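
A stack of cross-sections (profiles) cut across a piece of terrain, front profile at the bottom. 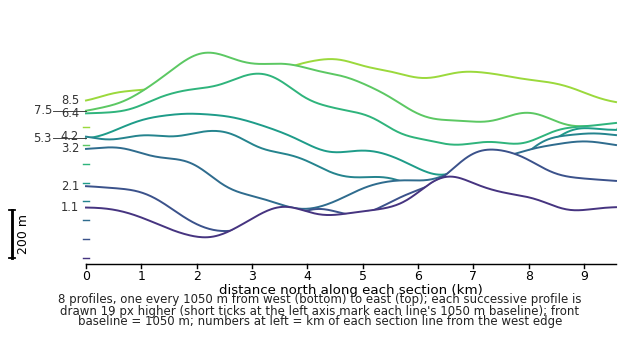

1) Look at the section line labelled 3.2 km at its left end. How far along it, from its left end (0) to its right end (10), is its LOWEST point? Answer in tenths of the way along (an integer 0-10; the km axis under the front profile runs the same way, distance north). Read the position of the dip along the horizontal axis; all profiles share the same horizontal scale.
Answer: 4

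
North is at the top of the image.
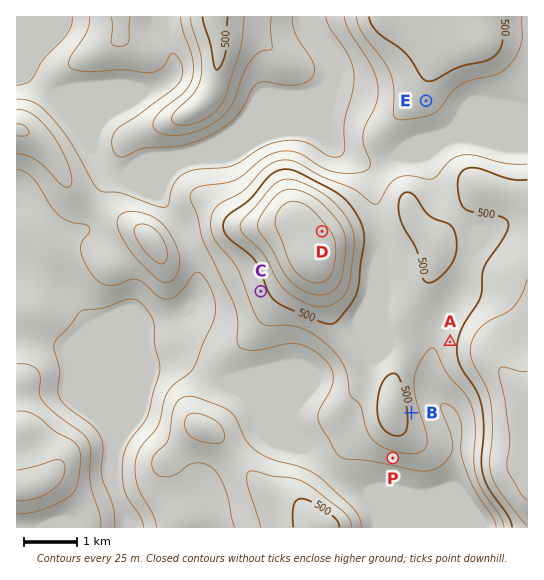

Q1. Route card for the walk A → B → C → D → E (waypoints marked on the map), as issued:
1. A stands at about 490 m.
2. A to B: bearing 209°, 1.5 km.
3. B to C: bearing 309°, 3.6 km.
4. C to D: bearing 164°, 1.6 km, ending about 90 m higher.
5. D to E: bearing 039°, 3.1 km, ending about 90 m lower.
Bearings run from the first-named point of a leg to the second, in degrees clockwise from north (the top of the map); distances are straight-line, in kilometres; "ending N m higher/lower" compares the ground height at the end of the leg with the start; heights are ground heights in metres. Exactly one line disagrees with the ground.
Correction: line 4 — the bearing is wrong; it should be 046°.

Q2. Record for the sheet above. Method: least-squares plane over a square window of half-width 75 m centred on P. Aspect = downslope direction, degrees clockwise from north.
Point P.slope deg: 6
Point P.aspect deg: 194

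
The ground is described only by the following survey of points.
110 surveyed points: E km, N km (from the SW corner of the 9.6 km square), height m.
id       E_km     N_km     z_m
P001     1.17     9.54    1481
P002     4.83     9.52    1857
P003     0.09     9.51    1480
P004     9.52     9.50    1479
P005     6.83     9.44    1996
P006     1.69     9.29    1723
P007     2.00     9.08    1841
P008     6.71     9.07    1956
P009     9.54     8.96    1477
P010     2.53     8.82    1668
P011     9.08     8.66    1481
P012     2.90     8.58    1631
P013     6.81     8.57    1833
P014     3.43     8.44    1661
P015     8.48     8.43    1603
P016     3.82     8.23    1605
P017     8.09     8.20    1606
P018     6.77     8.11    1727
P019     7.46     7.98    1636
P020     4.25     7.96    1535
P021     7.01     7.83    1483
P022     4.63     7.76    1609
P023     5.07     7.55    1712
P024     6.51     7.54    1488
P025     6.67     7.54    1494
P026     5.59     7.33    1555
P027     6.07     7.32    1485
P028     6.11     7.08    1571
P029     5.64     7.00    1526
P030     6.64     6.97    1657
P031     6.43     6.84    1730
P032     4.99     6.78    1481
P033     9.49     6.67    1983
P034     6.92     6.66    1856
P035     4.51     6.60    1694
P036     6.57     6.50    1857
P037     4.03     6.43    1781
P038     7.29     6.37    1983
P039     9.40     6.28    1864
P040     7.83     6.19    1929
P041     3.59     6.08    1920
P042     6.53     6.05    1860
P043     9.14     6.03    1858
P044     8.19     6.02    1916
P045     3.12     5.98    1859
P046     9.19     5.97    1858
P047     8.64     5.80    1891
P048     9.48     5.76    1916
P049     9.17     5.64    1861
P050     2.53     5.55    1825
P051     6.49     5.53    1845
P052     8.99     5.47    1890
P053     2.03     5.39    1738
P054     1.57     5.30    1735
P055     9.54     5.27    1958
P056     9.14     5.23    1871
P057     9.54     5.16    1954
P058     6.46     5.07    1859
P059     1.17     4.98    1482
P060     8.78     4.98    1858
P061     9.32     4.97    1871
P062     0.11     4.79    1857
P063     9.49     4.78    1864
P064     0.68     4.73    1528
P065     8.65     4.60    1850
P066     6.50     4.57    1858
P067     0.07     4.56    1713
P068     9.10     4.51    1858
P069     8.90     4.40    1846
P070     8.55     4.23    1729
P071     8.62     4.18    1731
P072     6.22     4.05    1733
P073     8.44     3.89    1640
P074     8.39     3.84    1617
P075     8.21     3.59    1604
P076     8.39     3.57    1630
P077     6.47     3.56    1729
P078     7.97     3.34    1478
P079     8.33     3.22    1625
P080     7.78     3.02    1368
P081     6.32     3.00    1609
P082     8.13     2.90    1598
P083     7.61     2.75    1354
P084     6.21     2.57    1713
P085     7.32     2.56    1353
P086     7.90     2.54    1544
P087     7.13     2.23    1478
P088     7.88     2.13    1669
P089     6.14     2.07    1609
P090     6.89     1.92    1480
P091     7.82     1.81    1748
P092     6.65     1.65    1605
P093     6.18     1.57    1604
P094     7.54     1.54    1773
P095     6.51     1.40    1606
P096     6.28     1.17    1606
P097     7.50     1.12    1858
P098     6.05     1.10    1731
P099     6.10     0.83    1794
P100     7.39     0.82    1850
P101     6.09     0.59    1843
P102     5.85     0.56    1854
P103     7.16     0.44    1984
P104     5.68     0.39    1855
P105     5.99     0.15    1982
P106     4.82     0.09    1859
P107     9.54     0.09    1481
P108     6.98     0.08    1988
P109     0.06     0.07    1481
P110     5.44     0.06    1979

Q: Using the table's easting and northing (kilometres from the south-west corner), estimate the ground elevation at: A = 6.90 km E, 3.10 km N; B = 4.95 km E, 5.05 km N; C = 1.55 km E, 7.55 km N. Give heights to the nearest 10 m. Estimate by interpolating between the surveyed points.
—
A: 1490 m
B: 1850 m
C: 1770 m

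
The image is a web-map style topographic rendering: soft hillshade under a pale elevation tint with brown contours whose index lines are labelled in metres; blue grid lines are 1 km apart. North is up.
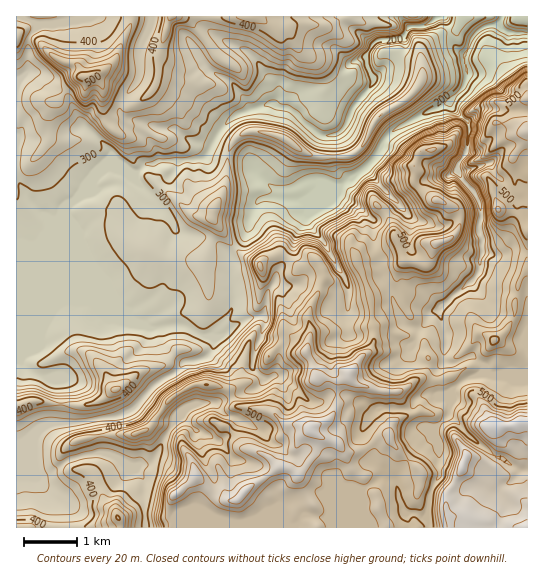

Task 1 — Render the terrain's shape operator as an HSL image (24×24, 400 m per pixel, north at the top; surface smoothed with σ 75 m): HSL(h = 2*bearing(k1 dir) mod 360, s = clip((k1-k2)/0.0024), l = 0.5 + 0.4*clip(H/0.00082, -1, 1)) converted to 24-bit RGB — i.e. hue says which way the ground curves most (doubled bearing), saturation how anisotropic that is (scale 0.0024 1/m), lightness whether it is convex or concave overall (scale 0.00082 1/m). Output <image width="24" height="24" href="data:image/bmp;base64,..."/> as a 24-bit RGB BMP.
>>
<image width="24" height="24" href="data:image/bmp;base64,Qk32BgAAAAAAADYAAAAoAAAAGAAAABgAAAABABgAAAAAAMAGAAATCwAAEwsAAAAAAAAAAAAAtHrGg1ercF6ebE2OzeG3eEO5PCOjsbdsfnd0gFdQcYtJaX9ugXt+g4xtc22Sf39/gm+HgqV6jG9UOil2scOPgpCUbn2QcZqhf31pe2Vpb1ZbZqh0dr1TgUVpIjJ19tXXTHqGeKO/3rTeUYWKfGFdb55dc2uAf317cJh1j2ONrYd/HmqVx6iKgYBreWRmepiSfnx4fFp9g5q0jrmnf2yDdmBlNm9yoWFC5OaoVHyhV4tvw1GScI64vZCbUGhefpNkbZh8eV1ug6mMKmmd4nF1X5V/faqmfFlKeHh/Zlej0ZZaZ3o2aUU5eXQ9Lm5OX9R1O6PPsVqHuFSjfNXSlz5onnFblmikfsCsfVuQjbJ5T7aXajdlXswo31LQjTMhcZRiaYJcSINgNcEupl7rg4rv49L5r3fhGNxdfCdVU9JsRrVJTyIiYK+Kq6DFebS6loNZRld9286tSTlRO09zXvR7shePt9fch3W7qYjZXJfQdmzc5Dt9RV8SCSoN8omdPIwoI5E3o0omjFLfp7XjSqS8q6RTuUlOn3F1Wmo8h4svP1fEc5m4NUxtf8B0YrWXZGC5rLlOkTI5Zl82eTNM8tnoXWHJBTkh/L351r34i87vdrU7PXAvijtuxU1iVrRxt2FVgMLcoa7l4YTiSl2JQYuBhtFwckVJYm5FgmtbnWh7ZE9pcb6UarF3vnCvqnjOEGMXQG4Wgi1Du4pq1x+BLEZZcM1aZJHC3K/fm5I4OkcriIZFuVBltFiik1hIf3lYcYNpdn94Y4SAapa7csKLjFt9o3pydmN/wY/FX166Nmde0o+OHVG0nk7O4eu5M1JFMVkz54KKX2KbWnWArKt5Z1CFp1Ohqs+iW4mUf39/d4CBfYpzfXdlcXpgfHJWd3dbgHlOj21eYX1sMHI7LBZ74tig1M9vdlabVUl4ucB7eWaTfJhiXluQa16Me7yTnlB/s1N7f39/foB/f4B6gH18f3x/gnd4fYR6dHuBkH58fpCJV017LIWjjsdkyJ9zh1FqRkB9vsuNbE95n6F8eG5NRpJro3SJWlN0wo5wf39/f39/f39/f39/fXR9h358foR6enV9hZJ6eYt6TDdp1uFlPIVNTHRKv9mTTBBlrdaKh0FwhWRJhqFRUaZtJnBpnHCbt3l4f39/f39/f39/f3d+gHd/hYuCgImNd3uRiJyKgG+GKE6k9NfmSI3Emo/QcwX/331CcWavfkqdi4/R1rKTOW0/IlZ/ooNdpqhqf4F7foB/f35/fnaBf4iJg5GNioOIcWd8eV1Msr5PKINyaYlEp9OWMMiciACT3O/daEmdq9/EMVPF0avl9sjgBRdFvJ1Vrq1YfYh+fIB0fHWDfYeKf4h/eYd8gXR4iEV8hoXAy9+yN0hbTZhik3xGR1A1LYtQrnJXnSA7bt9iPQ4laVUa0Ot6BAA2+OzTVLm3g2psg4l8bYJ4b4V8jZB/hHSBiFWLdLm5aZSX3ry1T0+MU4R3f29ec4B0YnhlIFVe2vbVWAE7RrZN1vXu0/LxKgAz3PrIhl+AnGeHb4hzfoF4bX11f4V0hIFWea+PYoiSc5eUwJdriEmUeVRwn3lmamU8dHM7I1cWAloIx23n4+rLkbMcMyAADkT/205jkZtuhGygn4GMcn6EeI1+Zy84m7BWa4VAX5pDS4FCt3ZMhz48YFFGoXBUyOz3o6zu58P3Ar9mC0s9+tHn99L0CsP/jQC7N70srolvemBipaF0XohxcSlbmeW7fpizVnSvnVFYi5VtKnBr4K/vw9Pzw/L2ciY7Y1ckH0Y//s3NBC8dCVQV1op0/s3lCgBbz6SWkJO0eWaMsJmQhjp6S6k5Xb9Gp1yCbpZ5fpidjXt8hnJeKGMeYGgka0YukkxzpqqSIXF1aM3A/s31HJESCy8EMSgCTDX/6LSktnVWYoaYmHGQnCOKo+CdY8NlQ3eCupKXbn+HkXqdhY6wsEFQXYaMYXZ/eH1ThZRgq3yBF19QhH9E9sLYgoXEFH5rEFsq1xbg99TtUHRDdSIrnPHfoKTW3KnDMk54sJt3b5KRf1eJrzRetN3SfDWAgFVbjLCLjbyiQ6ZNZhx4U5ZQg7BhzciibluhPCV6MoY9JMoIHUixzfXnfoZSd2ZVxIhtQTOCwoFvUZlcgjuDccJnYisqe1dsirOmfrSKiVFX0IiIAlZJUO0RhXHaw4iZj0NYLZmujLSvYIKZpj9ve4BIeXtfeHdocHZgyIRyLz2N5FuBWb62r0myiYO5hr+9hKOZknGZep2ws1qnv2bUZ/J7AUsAPJMC3GOkJMq2kxdpw2kt"/>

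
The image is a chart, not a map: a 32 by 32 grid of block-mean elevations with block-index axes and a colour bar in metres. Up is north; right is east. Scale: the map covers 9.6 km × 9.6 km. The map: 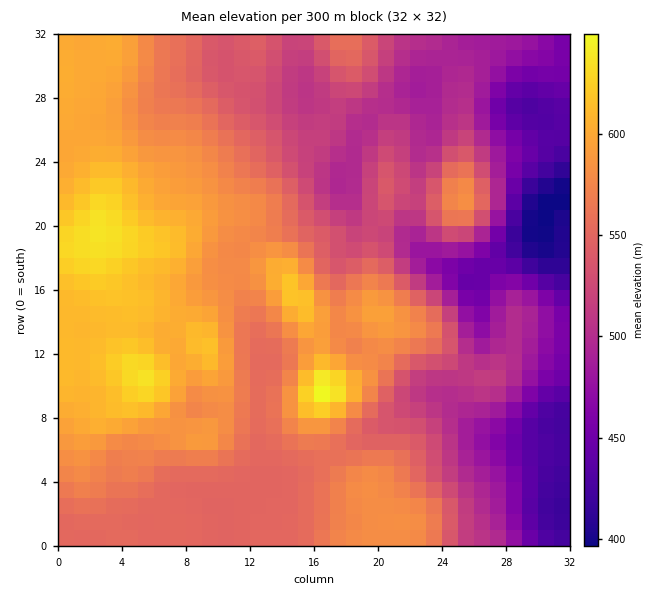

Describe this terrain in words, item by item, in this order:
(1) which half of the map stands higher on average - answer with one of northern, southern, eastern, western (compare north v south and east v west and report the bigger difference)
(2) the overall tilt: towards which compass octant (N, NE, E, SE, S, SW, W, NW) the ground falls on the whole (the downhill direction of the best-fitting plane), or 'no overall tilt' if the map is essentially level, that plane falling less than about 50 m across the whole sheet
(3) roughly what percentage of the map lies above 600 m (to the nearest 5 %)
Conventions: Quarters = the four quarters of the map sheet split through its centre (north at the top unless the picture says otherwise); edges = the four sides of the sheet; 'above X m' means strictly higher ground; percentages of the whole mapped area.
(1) The western half stands higher on average than the eastern half.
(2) On the whole the ground falls towards the east.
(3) Ground above 600 m makes up about 15 % of the sheet.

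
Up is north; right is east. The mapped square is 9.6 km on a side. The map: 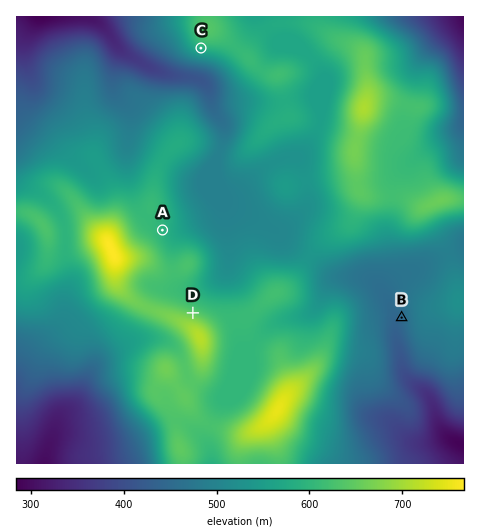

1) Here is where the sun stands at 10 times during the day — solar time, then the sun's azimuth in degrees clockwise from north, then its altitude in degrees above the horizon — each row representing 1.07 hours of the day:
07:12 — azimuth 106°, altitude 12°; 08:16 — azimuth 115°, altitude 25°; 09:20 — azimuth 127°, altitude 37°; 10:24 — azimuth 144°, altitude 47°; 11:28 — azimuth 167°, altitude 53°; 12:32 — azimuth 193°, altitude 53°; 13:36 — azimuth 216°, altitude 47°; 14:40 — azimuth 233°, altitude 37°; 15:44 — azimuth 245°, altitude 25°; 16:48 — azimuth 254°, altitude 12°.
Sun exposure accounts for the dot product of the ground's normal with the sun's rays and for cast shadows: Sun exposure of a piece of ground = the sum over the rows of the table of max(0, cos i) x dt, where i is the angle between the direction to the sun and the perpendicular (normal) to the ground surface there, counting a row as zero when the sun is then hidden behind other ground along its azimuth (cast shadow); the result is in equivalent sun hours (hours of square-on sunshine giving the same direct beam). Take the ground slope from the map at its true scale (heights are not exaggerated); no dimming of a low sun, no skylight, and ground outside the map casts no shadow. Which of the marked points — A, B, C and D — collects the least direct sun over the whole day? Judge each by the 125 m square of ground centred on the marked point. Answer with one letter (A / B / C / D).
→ D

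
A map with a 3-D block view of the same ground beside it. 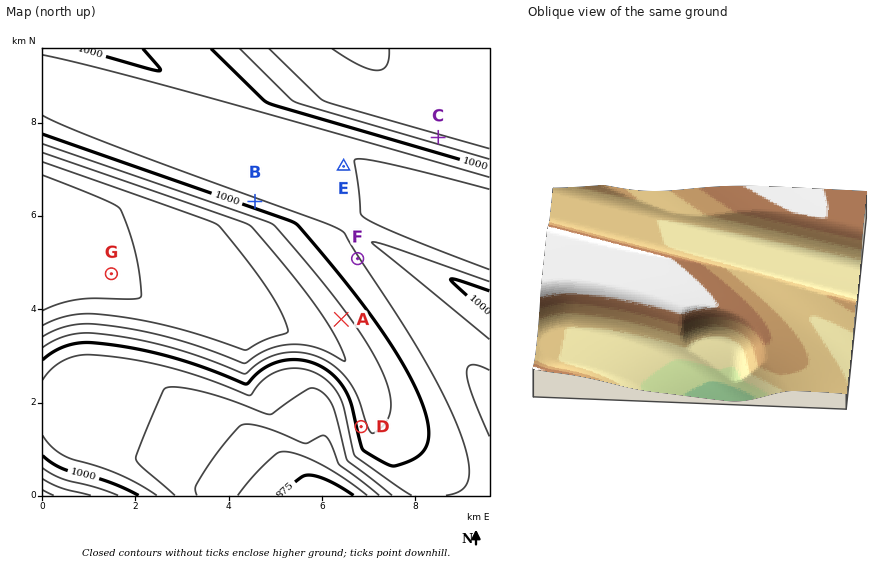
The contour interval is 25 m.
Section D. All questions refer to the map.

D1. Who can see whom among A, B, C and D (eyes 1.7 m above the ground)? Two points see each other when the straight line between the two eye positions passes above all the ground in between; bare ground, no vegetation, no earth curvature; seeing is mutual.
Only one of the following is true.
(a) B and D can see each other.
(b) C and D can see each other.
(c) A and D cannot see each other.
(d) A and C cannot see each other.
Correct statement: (c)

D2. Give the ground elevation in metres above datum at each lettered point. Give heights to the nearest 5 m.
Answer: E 950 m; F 975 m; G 1105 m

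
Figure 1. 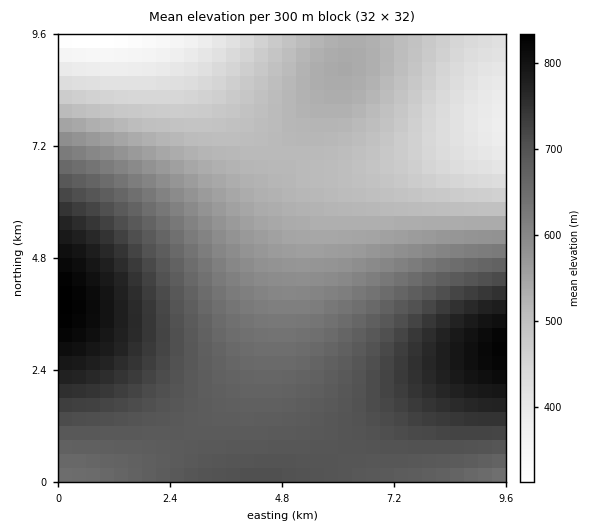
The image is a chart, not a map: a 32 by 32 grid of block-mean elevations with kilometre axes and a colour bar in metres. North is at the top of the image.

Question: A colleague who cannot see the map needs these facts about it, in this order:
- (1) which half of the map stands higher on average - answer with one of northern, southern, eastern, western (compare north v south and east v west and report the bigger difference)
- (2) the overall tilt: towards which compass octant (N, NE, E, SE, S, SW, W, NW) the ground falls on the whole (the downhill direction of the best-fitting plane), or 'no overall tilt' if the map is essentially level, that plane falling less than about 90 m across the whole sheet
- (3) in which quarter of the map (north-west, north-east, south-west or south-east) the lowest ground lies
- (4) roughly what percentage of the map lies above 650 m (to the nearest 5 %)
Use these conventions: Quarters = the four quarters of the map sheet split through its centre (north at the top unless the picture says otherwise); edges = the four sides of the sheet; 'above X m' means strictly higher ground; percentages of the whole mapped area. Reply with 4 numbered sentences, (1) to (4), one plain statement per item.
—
(1) The southern half stands higher on average than the northern half.
(2) Overall the map slopes down towards the north.
(3) The lowest point lies in the north-west quarter of the map.
(4) About 45 % of the map lies above 650 m.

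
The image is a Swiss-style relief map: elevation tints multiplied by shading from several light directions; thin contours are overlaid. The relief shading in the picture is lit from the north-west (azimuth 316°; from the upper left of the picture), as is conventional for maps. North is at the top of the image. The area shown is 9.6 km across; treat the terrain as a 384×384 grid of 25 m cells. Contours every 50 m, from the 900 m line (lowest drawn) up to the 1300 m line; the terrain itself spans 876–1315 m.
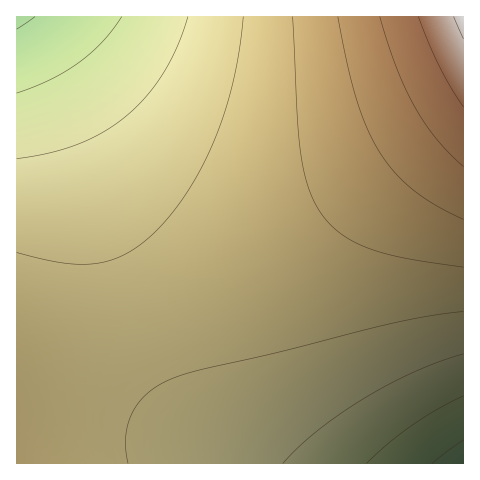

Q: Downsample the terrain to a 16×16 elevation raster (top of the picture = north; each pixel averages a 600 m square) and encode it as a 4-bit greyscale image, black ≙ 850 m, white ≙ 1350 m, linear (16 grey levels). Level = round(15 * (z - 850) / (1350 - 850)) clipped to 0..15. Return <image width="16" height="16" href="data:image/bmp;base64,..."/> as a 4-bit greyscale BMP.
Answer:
<image width="16" height="16" href="data:image/bmp;base64,Qk32AAAAAAAAAHYAAAAoAAAAEAAAABAAAAABAAQAAAAAAIAAAAATCwAAEwsAABAAAAAAAAAAAAAAABEREQAiIiIAMzMzAERERABVVVUAZmZmAHd3dwCIiIgAmZmZAKqqqgC7u7sAzMzMAN3d3QDu7u4A////AHdmZmVVRDMhdmZmZlVUQzJ2ZmZmZVVUQ3ZmZmZmZVVUZmZmZmZmZlVmZmZmZmZmZmZmZmZ3d3d3ZmZmZ3d3eIhmZmZnd3iIiVVVZmZ3eImZVVVWZneImapEVVVmd4iZq0REVWZ3iJq7M0RFVmeJmrwjM0RWZ4mrzSIzRFZniavN"/>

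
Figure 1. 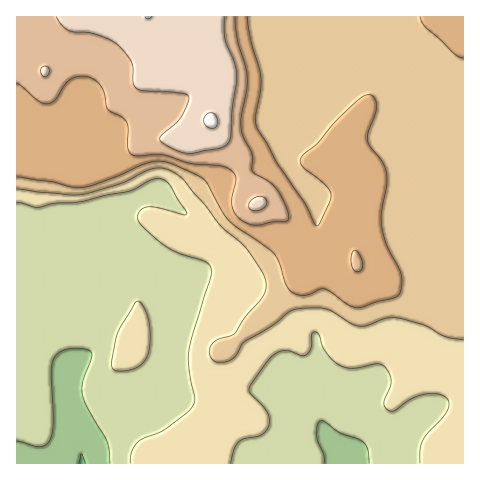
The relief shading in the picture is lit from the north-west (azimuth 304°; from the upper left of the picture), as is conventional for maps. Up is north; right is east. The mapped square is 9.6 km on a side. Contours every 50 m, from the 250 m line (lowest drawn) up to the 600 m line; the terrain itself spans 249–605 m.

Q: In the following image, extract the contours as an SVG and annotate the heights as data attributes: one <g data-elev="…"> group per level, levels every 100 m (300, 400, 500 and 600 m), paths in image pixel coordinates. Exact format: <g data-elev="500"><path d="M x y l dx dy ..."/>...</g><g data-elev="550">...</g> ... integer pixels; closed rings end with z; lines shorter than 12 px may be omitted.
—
<g data-elev="300"><path d="M324 463l0-8-8-20 2-11 3-3 5 1 14 11 23 9 5 7 1 14"/><path d="M17 441l22 6 6-1 3-4 4-6 1-10-2-52 2-14 4-6 9-4 9-2 12 1 4 2 1 5-9 26-1 13 6 13 19 33 3 22"/></g><g data-elev="400"><path d="M17 189l52 6 13-1 38-10 26-13 12-3 11 2 12 8 25 28 14 19 27 24 15 22 4 10 0 9-3 7-18 21-10 15-4 3-14 4-6 5-2 5 1 5 2 5 4 2 7 0 8-2 5-5 6-10 3-4 27-15 18-14 11-4 18 0 8 1 24 15 9 2 8-1 18-7 13 0 27 8 19 10 18 4"/></g><g data-elev="500"><path d="M355 271l5 0 3-6-3-10-5-5-3 2-1 7 1 7z"/><path d="M17 83l4 3 17 15 9 3 8-4 10-16 6-5 11-3 10 2 6 5 5 6 5 20 15 9 4 5 1 6 0 18 3 7 7 2 24-1 28 8 27 2 10 3 6 4 3 4-4 27 2 8 5 7 7 5 9 2 19-3 12-1 3-3-1-5-10-21-8-10-18-11 0-17-10-22-1-14 6-28 0-13-2-11-8-26-2-23"/></g><g data-elev="600"><path d="M208 127l6 1 3-4 0-7-4-4-5 0-4 5 0 6z"/></g>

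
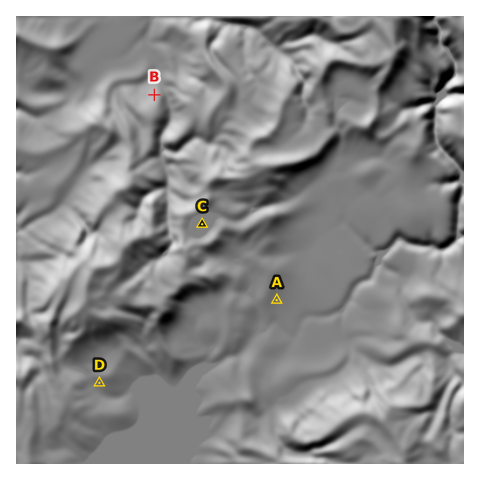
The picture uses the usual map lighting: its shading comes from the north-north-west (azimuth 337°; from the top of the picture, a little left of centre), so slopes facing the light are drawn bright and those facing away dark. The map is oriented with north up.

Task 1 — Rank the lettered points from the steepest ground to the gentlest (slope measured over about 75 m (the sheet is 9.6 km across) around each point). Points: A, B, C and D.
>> B D A C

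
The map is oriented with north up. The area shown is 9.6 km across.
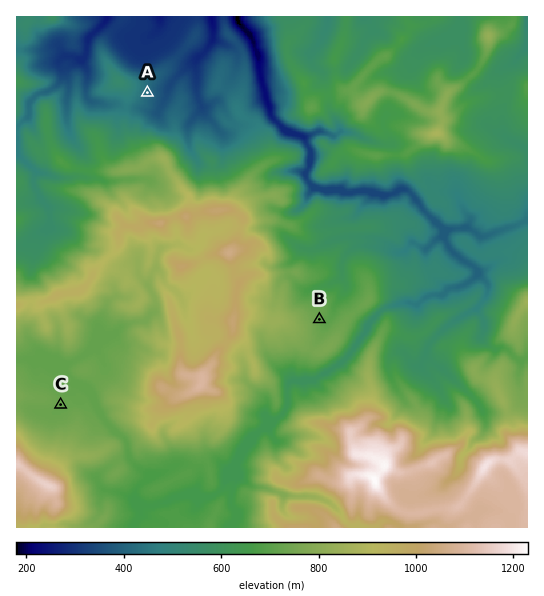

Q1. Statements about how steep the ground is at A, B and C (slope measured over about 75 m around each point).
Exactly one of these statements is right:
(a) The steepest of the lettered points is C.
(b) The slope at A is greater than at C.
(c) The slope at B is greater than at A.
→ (b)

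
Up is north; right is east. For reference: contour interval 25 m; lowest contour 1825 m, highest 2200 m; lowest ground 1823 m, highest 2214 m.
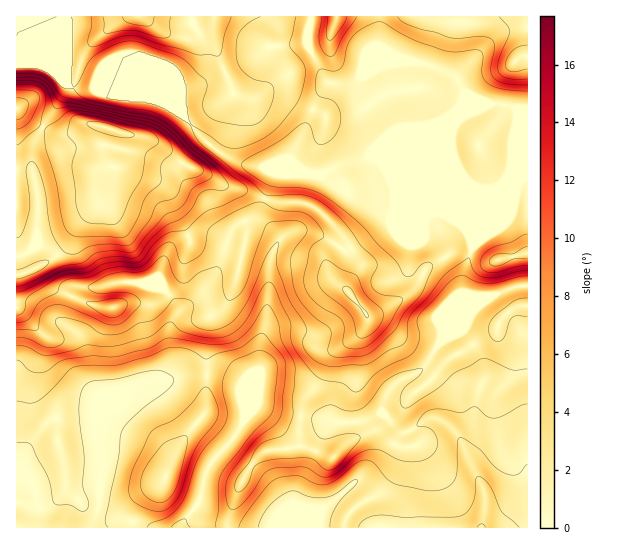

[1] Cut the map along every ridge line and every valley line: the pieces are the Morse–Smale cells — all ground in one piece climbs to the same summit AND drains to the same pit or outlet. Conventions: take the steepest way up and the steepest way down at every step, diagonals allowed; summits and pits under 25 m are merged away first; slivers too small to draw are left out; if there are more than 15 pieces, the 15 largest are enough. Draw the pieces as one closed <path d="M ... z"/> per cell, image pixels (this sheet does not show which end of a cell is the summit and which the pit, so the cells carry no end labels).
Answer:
<path d="M310 16l-243 0 0 67 15 6 12-1 20 7 36 2 13 4 19 12 28 32 20 14 16 6 17 2 7 2 29 0-8-10 0-4 16-29 10-27 12-16-5-5-16-32z"/><path d="M386 169l-5 2-18 13-14 5-15-4-12-10-8 0-11-4-25 0-5 2-8 24 2 3 11 3 25 0 16 8 28 30 12 24-12 24 18 24 3 5-1 7-10 12-23 14-6 6-8 22-16 22-3 14 5 2 44 6 16-3 16-7 2-14 8-13 7-6 15-5 14-13 16-24 19-45 0-16 9-27 0-8-4-11-27-20-31-31z"/><path d="M415 61l-12 0-25 6-28 17-20-1-13 16-10 27-16 29 0 4 14 13 9 3 9-2 0 2 4 5 2-5 0 6 2 2 3-4 1 3-3 1 2 2 4 2 1-4 0 5 7 1 17-5 22-15 20 8 5 3 31 31 27 20 5 16 11-10 27-66 1-25 5-21 0-12-8-8-22-1-24 12-6 7-1-5 8-20 0-7-5-10-5-5-16-8z"/><path d="M383 413l-17 7-16 3-12 0-36-7-3 11 1 19-34 5-14 12-15 27-10 37 254 1 3-11 1-20-5-16-23-47-10-10-10-5-8 0-22 13-6 0z"/><path d="M67 84l-11 23-20 31-4 12 0 21 7 31-2 35-2 8 15 4 7 8 8 22 5 6 23 3 22-5 26 0 21 5-3-7 0-7 6-19 9-11 12-5 2-5-13-24-6-16-8-10-50-17-4-5-4-12 1-13 5-9 18 7 19 2 11 6 24 20 2 0 9-13 12-11-22-26-19-12-13-4-36-2-20-7-12 1z"/><path d="M185 164l-4 1-1 5 3 9 24 23 9 21 12 11 0 7-3 4-14-9-13-1-9 3 0 8-6 19-2 16-12 13 8 12 0 7-8 16 2 32-4 12-6 6-5 0 15 1 14-4 29 0 27 10 0 15 4 17-14 24-23 25-8 32-19 27 1 2 44 0 11-38 15-27 14-12 34-5-1-19 2-10-24-5-16-7-8 2 3-4 3-16 1-44 7-22 2-58 11-24-19-21-1-5 4-14-18-8-23-6-10-8z"/><path d="M527 285l-20 4-26 14-27 30-15 10-17 26-23 11-7 6-8 13-3 11 20 22 6 0 22-13 8 0 10 5 10 10 27 57 1 16-3 21 46-1z"/><path d="M39 267l-23 8 0 252 70 1 7-7 6-12 0-22 2-8 0-20-6-29 2-37-8-12-5-36-4-8-16-15 1-12 6-13-16-8-7-7z"/><path d="M214 376l-29 0-14 4-21 0-9 3-6 2-25 27-14 10-1 8 6 29 0 20-2 8 0 22-12 19 94-1 19-28 8-32 23-25 14-24-4-17 0-15z"/><path d="M266 199l-2 0-4 14 1 5 19 21-11 24-2 58-7 22-1 44-4 19 6-1 16 7 24 4 3-15 16-22 8-22 6-6 23-14 8-10 3-9-21-29 12-24-12-24-11-14-17-16-12-7-29-1z"/><path d="M527 16l-147 1-3 28 4 3 21 12 20 3 16 5 16 8 5 5 5 10 0 7-8 20 1 5 6-7 24-12 22 1 8 8 0 12-5 21-1 25-26 65 8-4 7-7 17-40 11-8z"/><path d="M66 16l-50 1 0 257 5 1 18-8 9 15 7 7 16 7 6-9-10-5-10-25-7-8-15-4 2-8 2-35-7-31 0-21 3-9 32-54 1-66z"/><path d="M169 295l-15 9-25-1-16 5-20-3-22-8-6 13-1 12 16 15 5 12 4 32 8 12 0 28 13-9 25-27 14-5 12-1 6-6 4-12-2-32 8-16 0-7z"/><path d="M527 177l-10 8-17 40-28 22-9 30 0 16-18 40 0 6 9-6 17-20 15-14 21-10 21-4z"/><path d="M109 128l-5 9-1 13 4 12 4 5 50 17 8 10 6 16 14 27 16-2 6 1 14 9 2 0 1-11-12-11-9-21-24-23-3-8 2-8-25-20-11-6-19-2z"/>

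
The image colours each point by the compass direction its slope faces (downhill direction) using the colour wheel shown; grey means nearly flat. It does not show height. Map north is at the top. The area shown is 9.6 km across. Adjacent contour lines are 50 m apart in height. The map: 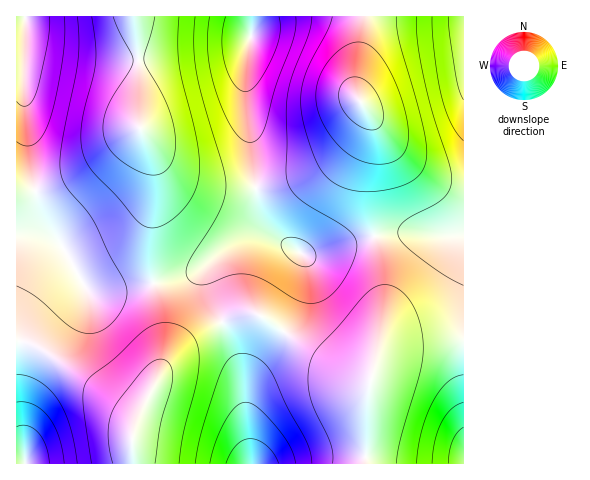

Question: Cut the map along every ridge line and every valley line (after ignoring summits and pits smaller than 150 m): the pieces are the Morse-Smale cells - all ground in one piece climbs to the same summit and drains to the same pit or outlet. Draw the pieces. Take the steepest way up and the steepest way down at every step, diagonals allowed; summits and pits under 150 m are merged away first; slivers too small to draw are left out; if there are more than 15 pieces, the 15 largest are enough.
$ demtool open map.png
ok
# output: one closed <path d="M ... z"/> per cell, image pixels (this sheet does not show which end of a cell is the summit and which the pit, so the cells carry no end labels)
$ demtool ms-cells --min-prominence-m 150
<path d="M463 16l-329 1 6 60-2 45 2 7 9 17 6 23 0 28-5 27-1 31 14 81 0 20-3 16 8-12 22-21 30-16 26-9 9 0 8 3 62 42 21 11 23 8 3-1 3-19 4-7 7-5 41-6 37 0z"/><path d="M133 16l-117 1 0 323 16 4 11 6 80 54 11 10 2 9 25-54 2-33-14-81 1-31 5-27 0-28-6-23-9-17-2-7 0-70z"/><path d="M255 314l-18 2-29 13-27 17-13 14-10 15-24 52-1 37 232-1 2-23 0-43 4-19-25-8-21-11-62-42z"/><path d="M463 340l-60 3-17 3-7 5-4 7-8 39-2 67 99-1z"/><path d="M17 340l-1 123 116 1 1-32 2-6-1-12-11-10-80-54-11-6z"/>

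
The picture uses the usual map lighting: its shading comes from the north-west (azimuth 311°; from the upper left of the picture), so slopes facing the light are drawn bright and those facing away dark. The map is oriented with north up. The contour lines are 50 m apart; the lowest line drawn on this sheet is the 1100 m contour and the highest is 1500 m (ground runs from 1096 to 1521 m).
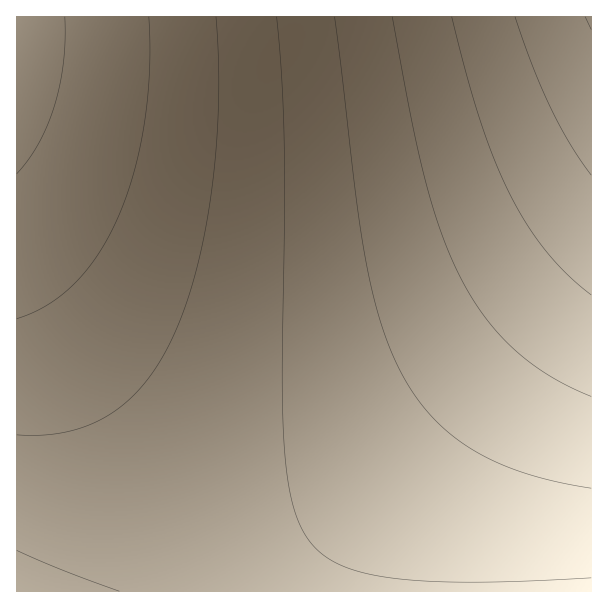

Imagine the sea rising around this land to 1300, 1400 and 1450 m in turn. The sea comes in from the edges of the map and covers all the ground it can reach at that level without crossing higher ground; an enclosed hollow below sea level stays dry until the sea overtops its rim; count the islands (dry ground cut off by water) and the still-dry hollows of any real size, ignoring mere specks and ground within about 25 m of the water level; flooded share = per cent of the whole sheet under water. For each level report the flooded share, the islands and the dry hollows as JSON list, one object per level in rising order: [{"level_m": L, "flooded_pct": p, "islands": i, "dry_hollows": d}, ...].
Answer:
[{"level_m": 1300, "flooded_pct": 30, "islands": 0, "dry_hollows": 0}, {"level_m": 1400, "flooded_pct": 78, "islands": 0, "dry_hollows": 0}, {"level_m": 1450, "flooded_pct": 90, "islands": 0, "dry_hollows": 0}]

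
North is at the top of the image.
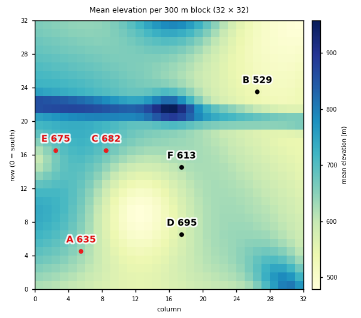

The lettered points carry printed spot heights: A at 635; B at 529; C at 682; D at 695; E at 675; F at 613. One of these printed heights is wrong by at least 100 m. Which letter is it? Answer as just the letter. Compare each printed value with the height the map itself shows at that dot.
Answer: D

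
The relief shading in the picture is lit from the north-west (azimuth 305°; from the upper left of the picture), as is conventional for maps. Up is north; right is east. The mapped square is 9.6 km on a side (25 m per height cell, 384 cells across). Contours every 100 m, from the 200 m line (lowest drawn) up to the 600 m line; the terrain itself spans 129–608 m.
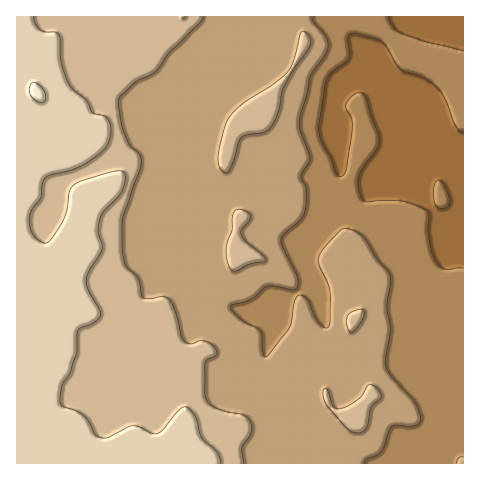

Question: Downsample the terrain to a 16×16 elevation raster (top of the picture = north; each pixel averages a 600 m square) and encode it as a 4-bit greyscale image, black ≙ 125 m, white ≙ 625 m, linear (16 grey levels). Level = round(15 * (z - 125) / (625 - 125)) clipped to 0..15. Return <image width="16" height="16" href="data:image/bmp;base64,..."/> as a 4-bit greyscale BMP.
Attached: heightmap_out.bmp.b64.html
<image width="16" height="16" href="data:image/bmp;base64,Qk32AAAAAAAAAHYAAAAoAAAAEAAAABAAAAABAAQAAAAAAIAAAAATCwAAEwsAABAAAAAAAAAAAAAAABEREQAiIiIAMzMzAERERABVVVUAZmZmAHd3dwCIiIgAmZmZAKqqqgC7u7sAzMzMAN3d3QDu7u4A////AN3M3cp2h2RF3bu7uYd4hlPLqqqXZ4iHQ8y6qpdmh3VDzLqah1Z3dUTcypl2VVZ1RN26h2dmVmVDzMpmaIZGZTK72WZohkVEMsvcZmd3UyIi3LuGaHdSISHN2nZoh0IxEd3JZmeoQiEC7al2ZnhSESPsmah2Z3MSM8uqmoZmczIh"/>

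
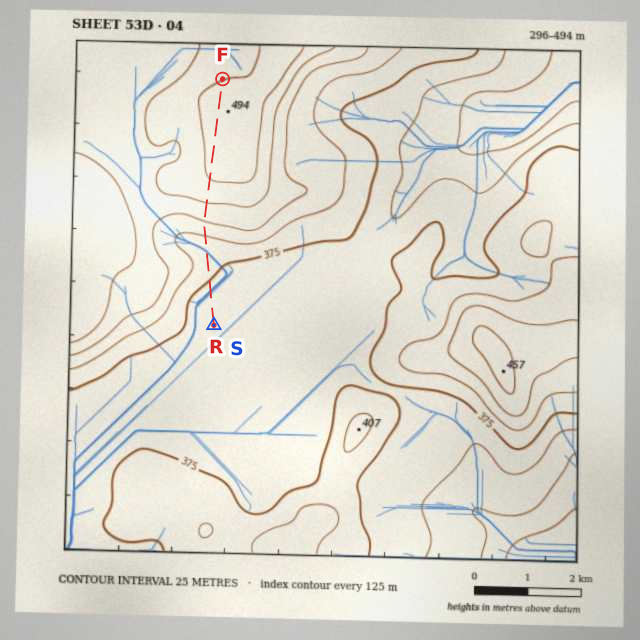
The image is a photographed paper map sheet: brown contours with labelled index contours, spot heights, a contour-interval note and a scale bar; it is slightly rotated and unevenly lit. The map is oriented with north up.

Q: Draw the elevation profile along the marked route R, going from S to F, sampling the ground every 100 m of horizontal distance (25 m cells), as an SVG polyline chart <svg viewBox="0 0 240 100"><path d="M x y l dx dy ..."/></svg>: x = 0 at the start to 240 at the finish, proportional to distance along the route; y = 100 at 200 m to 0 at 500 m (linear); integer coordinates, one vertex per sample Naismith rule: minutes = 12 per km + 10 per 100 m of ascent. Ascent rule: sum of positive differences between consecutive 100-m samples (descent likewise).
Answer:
<svg viewBox="0 0 240 100"><path d="M0 44l5 0 5 0 5 0 5 0 6 0 5 0 5 0 5-1 5-2 5-2 5-1 5 0 5 0 5 0 6-1 5-2 5-2 5-3 5-3 5-3 5-2 5-3 5-2 5-2 6-2 5-2 5-1 5-2 5-1 5 0 5-1 5 0 5 0 5 0 6 0 5-1 5-1 5 0 5-1 5 0 5 0 5 0 5 1 5 1 6 1 5 1 5 1 0 1"/></svg>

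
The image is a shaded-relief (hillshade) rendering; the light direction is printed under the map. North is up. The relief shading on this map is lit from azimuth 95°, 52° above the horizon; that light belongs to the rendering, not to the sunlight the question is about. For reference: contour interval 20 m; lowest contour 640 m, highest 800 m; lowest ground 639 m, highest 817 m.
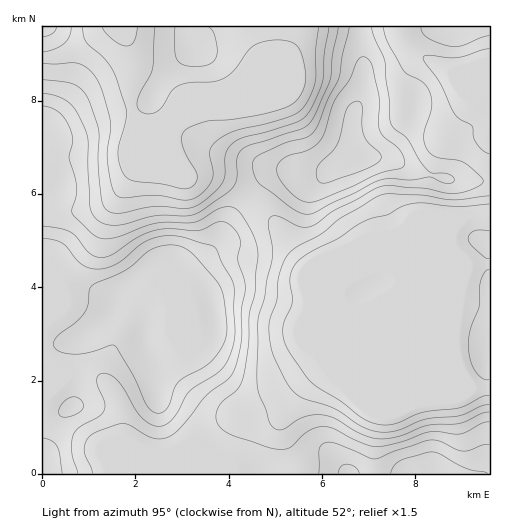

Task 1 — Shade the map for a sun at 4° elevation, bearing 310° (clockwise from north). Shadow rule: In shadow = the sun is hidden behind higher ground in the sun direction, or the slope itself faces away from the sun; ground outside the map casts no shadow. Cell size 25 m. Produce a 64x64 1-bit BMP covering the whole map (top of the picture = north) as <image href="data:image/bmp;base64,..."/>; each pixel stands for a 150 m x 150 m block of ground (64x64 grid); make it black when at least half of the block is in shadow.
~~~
<image width="64" height="64" href="data:image/bmp;base64,Qk0+AgAAAAAAAD4AAAAoAAAAQAAAAEAAAAABAAEAAAAAAAACAAATCwAAEwsAAAIAAAAAAAAA////AAAAAAAAAAAAAAAAAAAAAAAAAAAAAAAAAAAAAAAAAAAAAAAAAAAAAAAAAAAAAAAQAAAAAAAHADgAAAAAAAcAfAAAAAAAAAA8AAAAAAAAADgAAAAAAAAAGAAAAAAAAAAI+AAAAAAAAAf/AAAAAAAAA/+AAAAAAAAB/4AAAAAAAAB/wAAAAAAAAH/AAAAAAAAAP8AAAAAAAAA/4AAAAAAAAD/gAAAAAAAAP+AAAAAAAAA/4AAAAAAAAD/gAAAAAAAAP8AAAAAAAAAfgAAAAAAAAB+AAAAAAAAAB4AAAAAAAAAB8AAAAAAAAAD4AAAAAAAAAPgAAAAAAAAAfgAAAAAAAAAfAAAAAAAAAAfgAAAAAAAAA/wAAAAAAAAB/4AAAAAAAAH/8AAAAAAAAf/8AAAAAAAB//8fAAAAAAH///8AAAAAAP//fwAAAAAAf/48AAAAAAAf/AAAAAAAAAfgAABAAAAAAcAAAeAAAAAAAAAB4AAAAAAAAAHgAAAAAAAAAOAAAAAAAAAAYAAAAAAAAAAAAAAAAAAAAAAAAAAAAAAAAAAAAADAAAAAAAAAAMAAAAAAAAAAAAAAAAAAAAAAAAAAAAAAAAAAAAAAAAAAAAAAAAAAAAAAAAAAAAAAAAAAAAAAAAAAAA4AAAAAAAAADwAAAAAAAAAAAAAAAAAAAAAAAAAAAAAAAA=="/>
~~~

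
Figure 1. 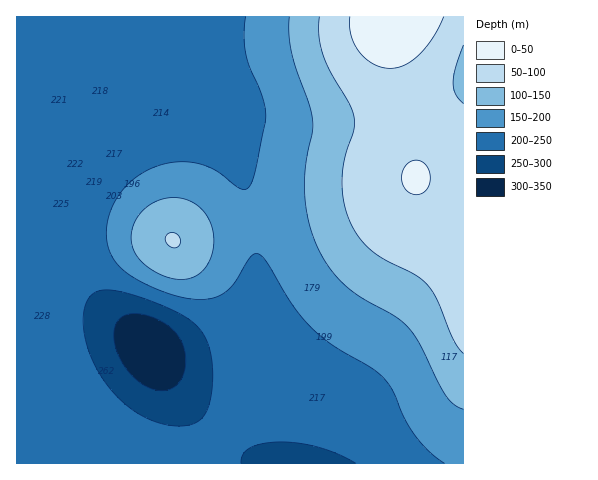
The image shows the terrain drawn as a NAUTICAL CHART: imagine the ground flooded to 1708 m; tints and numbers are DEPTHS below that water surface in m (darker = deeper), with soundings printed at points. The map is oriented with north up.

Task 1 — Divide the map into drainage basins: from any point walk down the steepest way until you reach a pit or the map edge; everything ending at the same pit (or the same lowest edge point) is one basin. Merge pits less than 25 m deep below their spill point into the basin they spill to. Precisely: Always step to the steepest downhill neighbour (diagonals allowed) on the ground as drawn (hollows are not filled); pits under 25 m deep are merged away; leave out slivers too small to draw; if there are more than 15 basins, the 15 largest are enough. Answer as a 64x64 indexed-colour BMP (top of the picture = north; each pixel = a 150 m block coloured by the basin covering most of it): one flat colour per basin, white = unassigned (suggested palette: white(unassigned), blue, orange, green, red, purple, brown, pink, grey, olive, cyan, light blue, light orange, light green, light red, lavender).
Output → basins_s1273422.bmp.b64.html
<image width="64" height="64" href="data:image/bmp;base64,Qk12CAAAAAAAAHYAAAAoAAAAQAAAAEAAAAABAAQAAAAAAAAIAAATCwAAEwsAABAAAAAAAAAA////ALR3HwAOf/8ALKAsACgn1gC9Z5QAS1aMAMJ34wB/f38AIr28AM++FwDox64AeLv/AIrfmACWmP8A1bDFABERERERERERERERERESIiIiIiIiIiIiIiIiIiIiIiIiERERERERERERERERERIiIiIiIiIiIiIiIiIiIiIiIiIRERERERERERERERERESIiIiIiIiIiIiIiIiIiIiIiIhEREREREREREREREREREiIiIiIiIiIiIiIiIiIiIiIiERERERERERERERERERERIiIiIiIiIiIiIiIiIiIiIiIREREREREREREREREREREiIiIiIiIiIiIiIiIiIiIiIhERERERERERERERERERERIiIiIiIiIiIiIiIiIiIiIiERERERERERERERERERERESIiIiIiIiIiIiIiIiIiIiIREREREREREREREREREREREiIiIiIiIiIiIiIiIiIiIhERERERERERERERERERERERIiIiIiIiIiIiIiIiIiIiERERERERERERERERERERERESIiIiIiIiIiIiIiIiIiIRERERERERERERERERERERERIiIiIiIiIiIiIiIiIiIhERERERERERERERERERERERESIiIiIiIiIiIiIiIiIiEREREREREREREREREREREREREiIiIiIiIiIiIiIiIiIRERERERERERERERERERERERERIiIiIiIiIiIiIiIiIhERERERERERERERERERERERERESIiIiIiIiIiIiIiIiEREREREREREREREREREREREREREiIiIiIiIiIiIiIiIRERERERERERERERERERERERERERIiIiIiIiIiIiIiIhERERERERERERERERERERERERERESIiIiIiIiIiIiIiEREREREREREREREREREREREREREREiIiIiIiIiIiIiIRERERERERERERERERERERERERERERIiIiIiIiIiIiIhEREREREREREREREREREREREREREREiIiIiIiIiIiIiERERERERERERERERERERERERERERERIiIiIiIiIiIiIRERERERERERERERERERERERERERERESIiIiIiIiIiIhEREREREREREREREREREREREREREREREiIiIiIiIiIiERERERERERERERERERERERERERERERERIiIiIiIiIiIRERERERERERERERERERERERERERERERESIiIiIiIiIhEREREREREREREREREREREREREREREREREiIiIiIiIiERERERERERERERERERERERERERERERERESIiIiIiIiIREREREREREREREREREREREREREREREREREiIiIiIiIhERERERERERERERERERERERERERERERERERIiIiIiIiEREREREREREREREREREREREREREREREREREiIiIiIiIRERERERERERERERERERERERERERERERERERIiIiIiIhERERERERERERERERERERERERERERERERERESIiIiIiERERERERERERERERERERERERERERERERERERIiIiIiIRERERERERERERERERERERERERERERERERERESIiIiIhEREREREREREREREREREREREREREREREREREREiIiIiERERERERERERERERERERERERERERERERERERESIiIiIRERERERERERERERERERERERERERERERERERERIiIiIhERERERERERERERERERERERERERERERERERERESIiMzERERERERERERERERERERERERERERERERERERERIzMzMREREREREREREREREREREREREREREREREREREREzMzMxERERERERERERERERERERERERERERERERERERETMzMzERERERERERERERERERERERERERERERERERERERMzMzMREREREREREREREREREREREREREREREREREREREzMzMxERERERERERERERERERERERERERERERERERERETMzMzERERERERERERERERERERERERERERERERERERERMzMzMRERERERERERERERERERERERERERERERERERERMzMzMxEREREREREREREREREREREREREREREREREREREzMzMzERERERERERERERERERERERERERERERERERERETMzMzMRERERERERERERERERERERERERERERERERERERMzMzMxERERERERERERERERERERERERERERERERERERMzMzMzEREREREREREREREREREREREREREREREREREREzMzMzMRERERERERERERERERERERERERERERERERERETMzMzMxERERERERERERERERERERERERERERERERERERMzMzMzERERERERERERERERERERERERERERERERERERMzMzMzMREREREREREREREREREREREREREREREREREREzMzMzMxERERERERERERERERERERERERERERERERERETMzMzMzERERERERERERERERERERERERERERERERERERMzMzMzMREREREREREREREREREREREREREREREREREREzMzMzMxERERERERERERERERERERERERERERERERERETMzMzMzERERERERERERERERERERERERERERERERERERMzMzMzMREREREREREREREREREREREREREREREREREREzMzMzMxERERERERERERERERERERERERERERERERERETMzMzMz"/>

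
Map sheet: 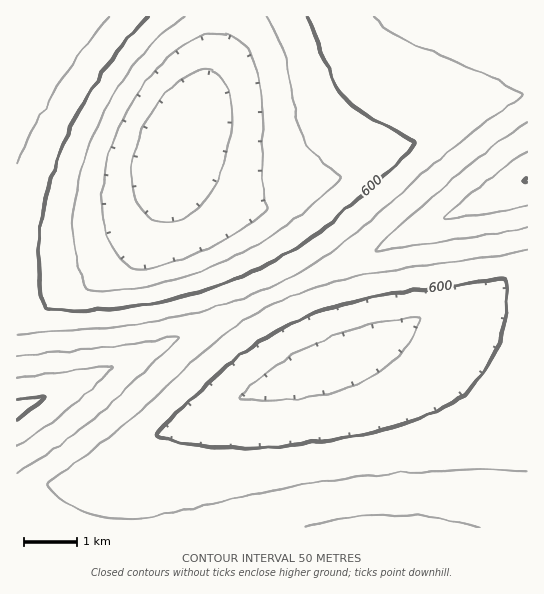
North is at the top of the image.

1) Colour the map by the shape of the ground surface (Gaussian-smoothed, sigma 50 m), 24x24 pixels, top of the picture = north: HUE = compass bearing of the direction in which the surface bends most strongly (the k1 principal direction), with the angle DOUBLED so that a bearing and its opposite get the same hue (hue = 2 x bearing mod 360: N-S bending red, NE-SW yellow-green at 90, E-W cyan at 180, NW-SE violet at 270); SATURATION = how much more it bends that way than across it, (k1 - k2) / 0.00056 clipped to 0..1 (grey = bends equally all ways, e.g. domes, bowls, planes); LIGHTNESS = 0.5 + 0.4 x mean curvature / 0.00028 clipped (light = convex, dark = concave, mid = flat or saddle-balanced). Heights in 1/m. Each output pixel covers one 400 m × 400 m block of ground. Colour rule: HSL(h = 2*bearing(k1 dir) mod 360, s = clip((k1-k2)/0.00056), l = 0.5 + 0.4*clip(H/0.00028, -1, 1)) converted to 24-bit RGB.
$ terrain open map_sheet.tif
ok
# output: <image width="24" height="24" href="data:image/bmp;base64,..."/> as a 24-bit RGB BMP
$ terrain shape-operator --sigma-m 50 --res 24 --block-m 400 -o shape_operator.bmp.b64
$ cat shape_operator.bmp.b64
<image width="24" height="24" href="data:image/bmp;base64,Qk32BgAAAAAAADYAAAAoAAAAGAAAABgAAAABABgAAAAAAMAGAAATCwAAEwsAAAAAAAAAAAAAfYOCfYODfIOEe4OFe4OFeoOGeYOHeYSIeYWJeoaJeoeKe4iJfYmJfoiHf4eFgYWCg4SBhIN/hYB9hnx6hnl4hnd3hXZ3hXV3MHMjZIRjfISEe4SFeoSFeoWGeYWHeYaHeYaIeYeIeoeIe4eHfIaGfoWEf4SBgYOAg4F+hH98hXx6hXl4hnd3hnZ2hXV3hXV3b4RvNngqKnAeUoRPeYWEeoaGeYaGeYaHeYeHeYaGeoaFe4WEfISCfYKAf4F+gYB+gn58hHt6hXl4hXd3hXZ2hnZ2hXZ3hXZ4fYSBfISCdoV8P343J24cQYA7dYV/eIWEeIWDeYSDeYOCeoKAe4F/fX99f399gH17gnt6g3l4hHd3hXZ2hXZ2hXZ3hXZ3hXd4fISAfISBe4WCe4WCeYSATYJJJ24cNHgrbYNyeIJ/eYF+eYB9e358fH57fnx7gHt5gXl4gnh3g3d2hHZ2hXZ3hXd3hXd4hXh588r+l32ne4WBe4SCe4SBeoOBeYN/XYJbK20fLW4hY39geX56enx5fHx5fXp5f3l4gHh3gnd2g3d2hHZ2hHd3hXd3hXh4hXl5m36q88z+9Mz/sYLEe4SDe4KAe4F/eoB9eX97a39pM28mKmYcV3pNe3t3fHl3fnh3f3h2gXd2gnd2g3h3hHh3hHl4hHp5hHt6e4Z9eoV/gXuU5q739Mz/zo/hfXyEfH58en16eXx5eXt4dHtxQXIyKmIaSXU6fXtzfnh2gHh2gXh3gnl3g3p4hHt5hHx6hH17eod7eYZ+eYWBeYSDenyI05Ll9cz/5qb1inmMfHt5e3t3enp2enp2enp0UndELGMbPXAre39tgHp3gXt4gnx4g315hH56hH57N3woaohsd4aAd4SEeH+DenqCgHqDvX/K9sz/873+nHWge3l2enl1enl1enl1e3l1ZHxXMWgeNW0icIFhgn55g396g397hIB7ZYpcK3UeKHIeWoRgdH6DdneDf3eEhXeEhXd/qXas9cP/9sz/s3e8e3h1enl1e3p2fHt2fXx3c39oOXEmMWwdYYJRg4J6g4J7fYp4dYl1ZYdrKnMlIGYbSnxOenOEh3SIiXWDiHV+hHV5k3SP6qb49sz/zITbfnZ2e3x3fX13fn94gIB5fIFzRns0L20cUIA/gox4eIt0cIh2bIV9Z4J/M3M3JWEeSHg8inCDjXOBinR8hXV5gHZ2g3d91Y3l9cz/4p7yineKfH94foB5f4F6gIJ6gIN5VoJGiI54fo10b4lwaoR4ZYGAZXWAaWyASnpINWgjTHgwjG1ri3V7hXZ4gHh4fXt4fX15un/I9cz/8b39mXqffoF6f4J7gIN7gYN8j5F5ho91dopwaYRyYn95Xnd9YWx9bmiBh22JinlbRnUmRXUngodhhHh5f3t6fH16en55en95n3qq9Mr/9cz/soC9f4N8f4N8k495kJJ2gI1xaoRsYH1zWXl5WW14YWV7eWqCjm+GlXKClHJpTX0sOHAgYIBQfn97e397eoB7eoF7eoF7jXuV67T59cz/zY/clIt6lY94jpB0doZuY3xuV3dzU250WGd1Z2V6hm6DknKAl3V+lXh8jnt2T4A5L20dSHw8d4F4e4F9e4J9e4N8fIN8fYCJ2ZvplYh7mIt5lI12hopxaX1qWXVvT29xUGhxXGZ0dWx7i3J8lnZ7l3l7k3t7i359hYF9VoFMK24dOXgscINwfIN+fIN+fIR9fYN9lYR8mYd6mYh4kId0eX9wYXVuUG9wS2luU2hwZWx0f3N4kHZ3l3t5lX58j4B+iIGAg4OAfoKAYYReLnIhMHQjZ4VjfYR/fYN+lIF8mYN7nIN5loF2hn10a3VxV29xS2luTGluW29yb3d1iHx3lIF6loN9koN/i4OAhYOBgIOBfoOCfYSBbYVuNngpLHEeWYRSkX99mIB8nX96m314kHh1fHN2YW5zT2pwSmpvUnFzZXdzfIF0j4d5lIh9k4d/jYaBh4WCgYSCf4SCfoSCfYSCfYSBeIR5Q343jn59lX18m3x7nXl6mHd6iXR9bGt5WGl1TWtzT3J1XHl0bYBxhop3ko18kot/j4mBiYaChIWCgISDf4SDfoSDfoOCfoOBfoOBi35/kn1+mXx+nXt/nHiAk3WDgHCEYmh8VGt4UHJ4V3x5ZYF0dohyio96kZB+j4yAioiChYaCgYSCf4SDfoODfoOCfoOCfoOBiH6Ajn6AlH2BmnyCnXqFmXeIj3KOcGqEXWp/VnJ+WH5/YYN6bYh0fo13io99jo5/i4qBhoaCgYSCgIODf4ODf4OCfoOCf4KB"/>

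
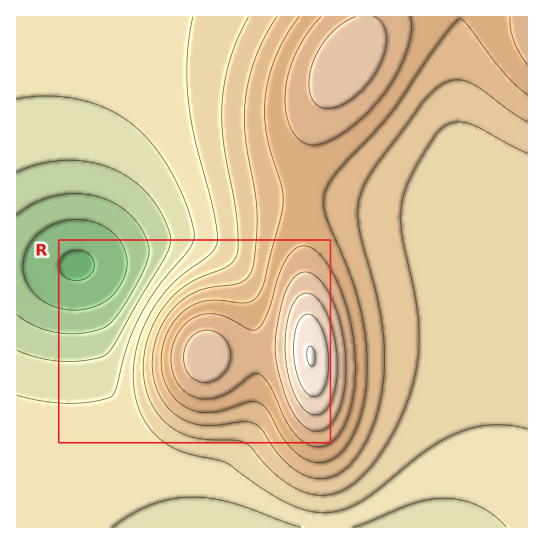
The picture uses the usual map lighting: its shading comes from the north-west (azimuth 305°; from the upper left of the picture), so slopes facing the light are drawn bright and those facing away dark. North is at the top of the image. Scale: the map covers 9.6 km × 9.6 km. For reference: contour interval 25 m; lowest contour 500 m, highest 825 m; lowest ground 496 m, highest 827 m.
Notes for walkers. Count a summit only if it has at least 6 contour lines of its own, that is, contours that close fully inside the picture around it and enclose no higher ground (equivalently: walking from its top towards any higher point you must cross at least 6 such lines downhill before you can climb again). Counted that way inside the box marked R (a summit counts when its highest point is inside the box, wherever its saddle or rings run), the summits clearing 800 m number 0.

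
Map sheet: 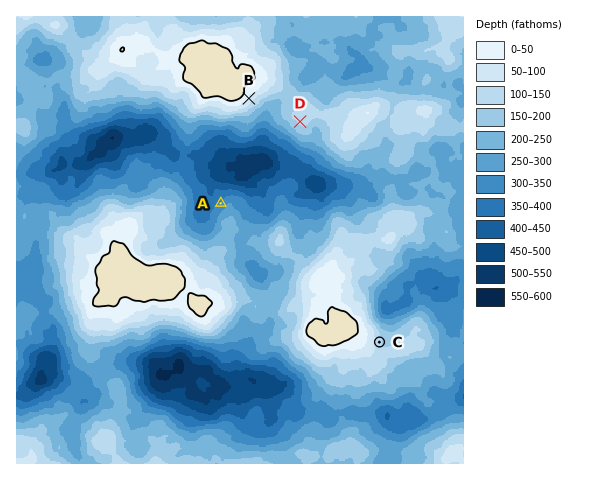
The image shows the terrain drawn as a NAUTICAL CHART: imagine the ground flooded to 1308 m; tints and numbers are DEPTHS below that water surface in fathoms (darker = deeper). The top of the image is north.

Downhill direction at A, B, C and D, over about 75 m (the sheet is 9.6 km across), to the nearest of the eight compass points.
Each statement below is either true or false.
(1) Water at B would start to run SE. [true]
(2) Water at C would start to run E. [true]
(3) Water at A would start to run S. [false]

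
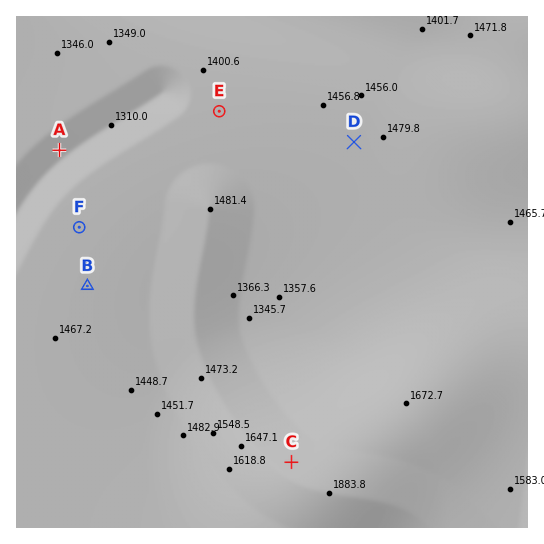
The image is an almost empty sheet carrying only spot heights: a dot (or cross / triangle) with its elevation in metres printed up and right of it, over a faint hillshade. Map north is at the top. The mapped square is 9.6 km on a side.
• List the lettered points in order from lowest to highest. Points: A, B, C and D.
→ A B D C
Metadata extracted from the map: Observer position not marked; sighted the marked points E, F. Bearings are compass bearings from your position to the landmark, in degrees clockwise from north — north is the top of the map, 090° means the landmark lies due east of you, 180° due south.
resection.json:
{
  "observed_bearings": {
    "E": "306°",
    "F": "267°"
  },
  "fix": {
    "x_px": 359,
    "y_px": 213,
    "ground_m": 1450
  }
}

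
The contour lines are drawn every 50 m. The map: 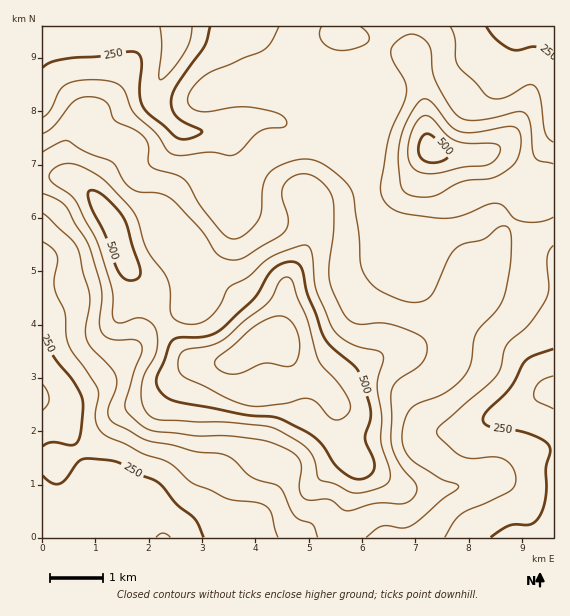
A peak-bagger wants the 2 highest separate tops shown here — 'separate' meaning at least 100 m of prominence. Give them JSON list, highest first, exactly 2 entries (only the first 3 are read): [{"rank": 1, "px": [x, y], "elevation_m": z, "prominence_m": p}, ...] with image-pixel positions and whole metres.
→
[{"rank": 1, "px": [276, 336], "elevation_m": 627, "prominence_m": 462}, {"rank": 2, "px": [432, 151], "elevation_m": 524, "prominence_m": 175}]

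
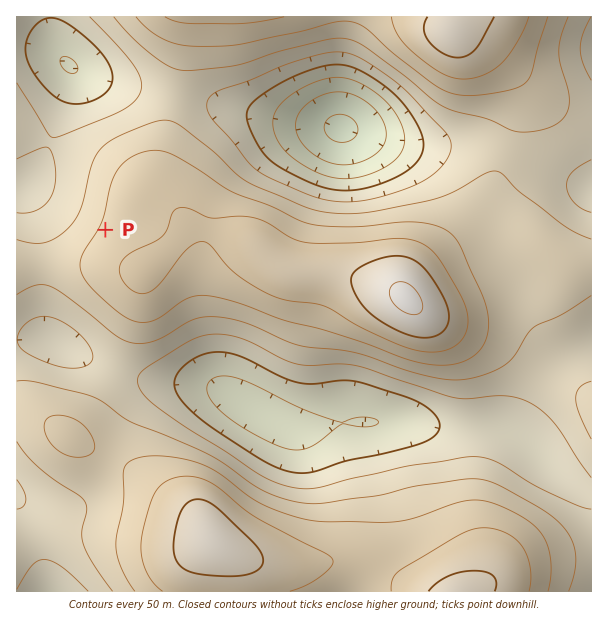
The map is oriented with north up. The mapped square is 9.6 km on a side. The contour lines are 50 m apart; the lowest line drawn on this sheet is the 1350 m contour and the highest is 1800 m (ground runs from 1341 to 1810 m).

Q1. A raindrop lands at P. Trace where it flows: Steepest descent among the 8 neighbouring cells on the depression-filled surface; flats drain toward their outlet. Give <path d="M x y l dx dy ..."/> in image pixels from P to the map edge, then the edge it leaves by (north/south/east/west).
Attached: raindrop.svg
<path d="M105 230l-12-12-7-3-3-3-6-3-5-5-1 0-3-3-11-6-3 0-6-3-18-1-1-2-11 0-1-1"/>
exit: west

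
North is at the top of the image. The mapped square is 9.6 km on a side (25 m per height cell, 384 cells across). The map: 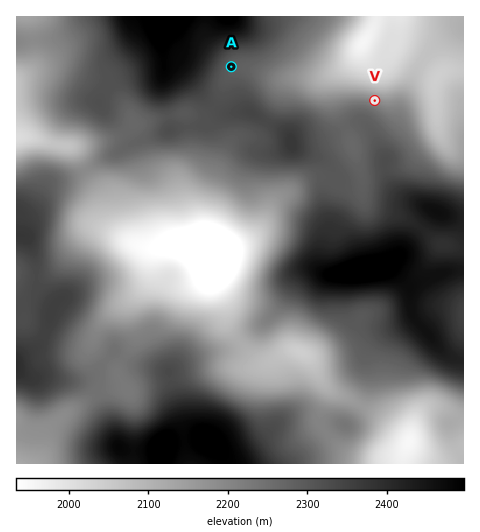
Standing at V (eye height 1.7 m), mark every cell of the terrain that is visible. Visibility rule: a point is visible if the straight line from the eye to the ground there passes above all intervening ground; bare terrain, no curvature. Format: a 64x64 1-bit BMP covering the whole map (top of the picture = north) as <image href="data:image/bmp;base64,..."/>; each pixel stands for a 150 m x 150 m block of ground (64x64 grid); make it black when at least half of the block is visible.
<image width="64" height="64" href="data:image/bmp;base64,Qk0+AgAAAAAAAD4AAAAoAAAAQAAAAEAAAAABAAEAAAAAAAACAAATCwAAEwsAAAIAAAAAAAAA////AAAAAAAAAAAAAAAAAAAAAAAAAAAAAAAAAAAAAAAAAAAAAAAAAAAAAAAAAAAAAAAAAAAAAAAAAAAAAAAAAAAAAAAAAAAAAAAAAAAAAAAAAAAAAAAAAAAAAAAAAAAAAAAAAAAAAAAAAAAAAAAAAAAAAAAAAAAAAAAAAAAAAAAAAAAAAAAAAAAAAAAAAAAAAAAAAAAAAAAAAAAAAAAAAAAAAAAAAAAAAAAAAAAAAAAAAAAAAAAAAAAAAAAAAAAAAAAAAAAAAAAAAAAAAAAAAAAAAAAAAAAAAAAAAAAAAAAAAAAAAAAAAAAAAAAAAAAAAAAAAAAAAAAAAAAAAAAAAAAAAAAAAAAAAAAAAAAAAAAAAAAAAAAAAAAAAAAAAAAAAAAAAAAAAAAAAAAAAAAAAAAAAAAAAAAAAAAAAAAAAAAAAAAAAAAAAAAAAAAAAAAAAAAAAAAAAAAAAAAAAAAAAAAAAAAAAAAAAAAAAAAAAAAAAAAAAAAAAAAAAAAAAAAAAAAAAAAAAAAAAAAAAAAAAAAAAAAAAAAAAAAAAAAABgAAAAAAAAAeAAAAAAAAAB4AAAAAAAAAHgAAAAAAAAAfgQAAA8AAAP//AAAB/n////8AAAD//////wAAAP//////AAAA//////8AAAD//////wAAB4f/////AAADg/////8AAAIB/////w=="/>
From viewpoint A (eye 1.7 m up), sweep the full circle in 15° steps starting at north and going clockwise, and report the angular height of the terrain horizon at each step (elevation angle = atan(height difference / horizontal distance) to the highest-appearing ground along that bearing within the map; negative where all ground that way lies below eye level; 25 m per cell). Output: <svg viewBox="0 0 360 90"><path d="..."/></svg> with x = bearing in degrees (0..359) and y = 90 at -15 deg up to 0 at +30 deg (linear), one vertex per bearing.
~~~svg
<svg viewBox="0 0 360 90"><path d="M0 35l15 3 15 6 15 7 15 7 15 4 15 3 15-3 15-4 15-2 15-1 15-1 15 1 15 1 15 0 15-2 15-5 15-6 15-4 15-3 15 0 15 0 15 0 15-1"/></svg>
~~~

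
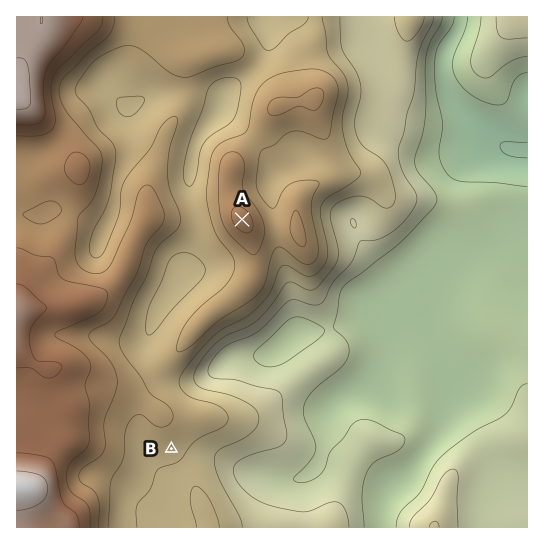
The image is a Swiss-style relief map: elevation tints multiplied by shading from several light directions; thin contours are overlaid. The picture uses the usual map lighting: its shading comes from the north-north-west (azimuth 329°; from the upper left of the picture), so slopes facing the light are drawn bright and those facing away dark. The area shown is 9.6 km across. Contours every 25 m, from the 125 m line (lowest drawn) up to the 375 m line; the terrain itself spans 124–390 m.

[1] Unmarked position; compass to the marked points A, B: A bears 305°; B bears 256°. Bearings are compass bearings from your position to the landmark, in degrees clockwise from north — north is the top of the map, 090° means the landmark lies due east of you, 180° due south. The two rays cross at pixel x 465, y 375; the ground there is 150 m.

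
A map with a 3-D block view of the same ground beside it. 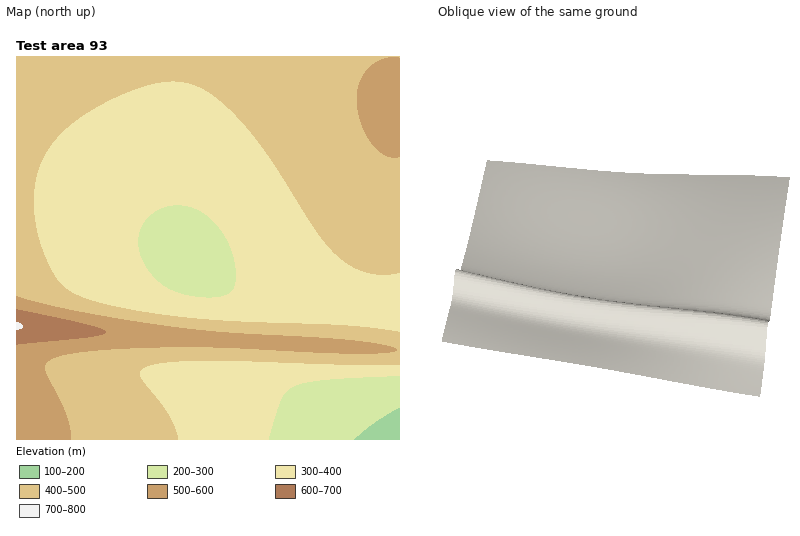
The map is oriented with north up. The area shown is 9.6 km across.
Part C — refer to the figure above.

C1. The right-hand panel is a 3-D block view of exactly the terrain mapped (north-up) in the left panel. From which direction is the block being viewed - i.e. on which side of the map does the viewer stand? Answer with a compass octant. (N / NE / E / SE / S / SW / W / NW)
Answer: S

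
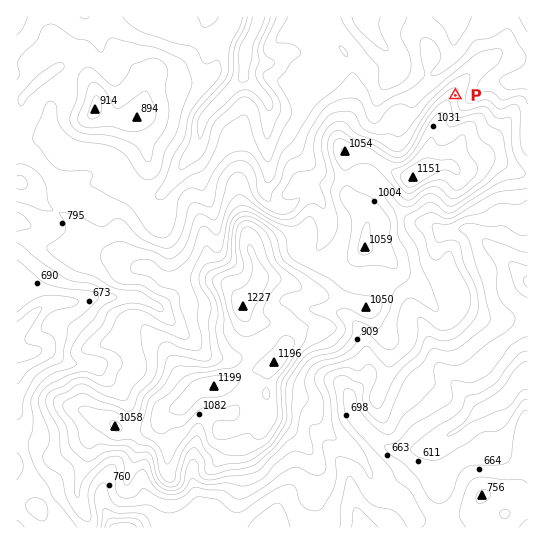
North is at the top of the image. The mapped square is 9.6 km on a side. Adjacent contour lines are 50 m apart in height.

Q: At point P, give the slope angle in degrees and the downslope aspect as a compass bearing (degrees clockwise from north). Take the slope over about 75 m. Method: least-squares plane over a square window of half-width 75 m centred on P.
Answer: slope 14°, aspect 77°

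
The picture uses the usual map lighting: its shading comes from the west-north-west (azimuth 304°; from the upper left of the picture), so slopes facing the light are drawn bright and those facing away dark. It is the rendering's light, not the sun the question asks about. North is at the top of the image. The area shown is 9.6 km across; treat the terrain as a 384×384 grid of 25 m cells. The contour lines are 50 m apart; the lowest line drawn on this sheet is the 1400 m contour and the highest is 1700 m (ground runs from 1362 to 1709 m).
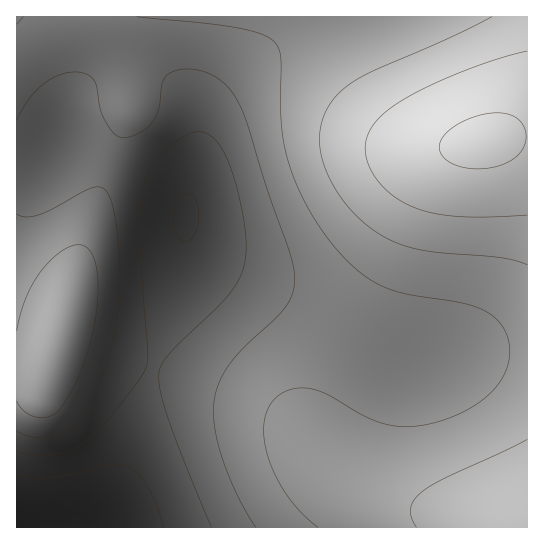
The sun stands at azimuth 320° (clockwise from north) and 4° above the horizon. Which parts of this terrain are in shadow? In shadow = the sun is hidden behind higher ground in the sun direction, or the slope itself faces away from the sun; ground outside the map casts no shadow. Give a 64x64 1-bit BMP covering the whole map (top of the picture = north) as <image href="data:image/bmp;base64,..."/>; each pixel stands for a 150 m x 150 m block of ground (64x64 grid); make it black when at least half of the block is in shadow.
<image width="64" height="64" href="data:image/bmp;base64,Qk0+AgAAAAAAAD4AAAAoAAAAQAAAAEAAAAABAAEAAAAAAAACAAATCwAAEwsAAAIAAAAAAAAA////AAAAAAAAAAAAAAAAAAAeAAAAAAAAAP8AAAAAAAAD/wAAAAAAAA//AAAAAAAAH/8AAAAAAAA//wAAAAAAAH//AAAAAAAA//+AAAAAAAD//4AAAAAAAP//gAAAAAAAf/+AAAAAAAB//4AAAAAAAD//AAAAAAAAD/8AAAAAAAAH/wAAAAAAAAf/AAAAAAAAB/8AAAAAAAAD/wAAAAAAAAP/AAAAAAAAA/8AAAAAAAAB/wAAAAAAAAH/AAAAAAAAAP8AAAAAAAAA/wAAAAAAAAD/gAAAAAAAAH+AAAAAAAAAf4AAAAAAAAA/gAAAAAAAAD+AAAAAAAAAP4AAAAAAAAAfgAAAAAAAAB+AAAAAAAAAD4AAAAAAAAAPgAAAAAAAAAeAAAAAAAAAB4AAAAAAAAADgAAAAAAAAAPAAAAAAAAAA8AAAAAAAAAD4AAAAAAAAAH4AAAAAAAAAfwAAAAAAAAB/AAAAAAAAAH+AAAAAAAAAf4AAAAAAAAB/AAAAAAAAAH8AAAAAAAAAfwAAAAAAAAB+AAAAAAAAABwAAAAAAAAAAAAAAAAAAAAAAAAAAAAAAAAAAAAAAAAAAAAAAAAAAAAAAAAAAAAAAAAAAAAAAAAAAAAAAAAAAAAAAAAAAAAAAAAAAAAAAAAAAAAAAAAAAAAAAAAAAAAAAAAAAAAAAAAAAAAAAAAAA=="/>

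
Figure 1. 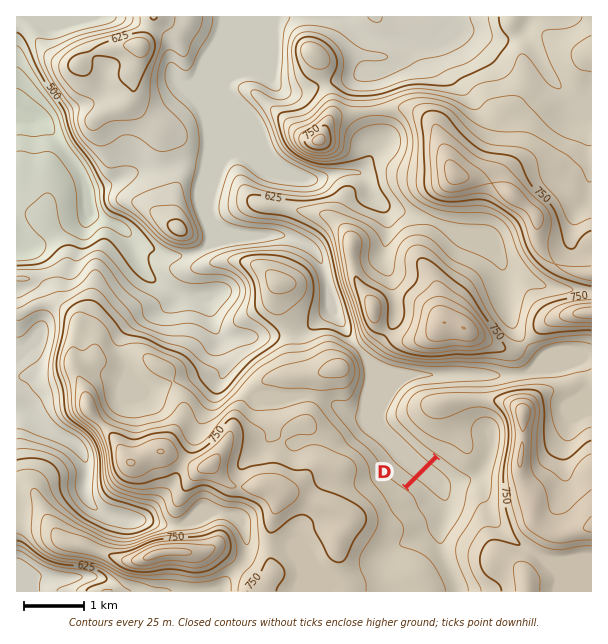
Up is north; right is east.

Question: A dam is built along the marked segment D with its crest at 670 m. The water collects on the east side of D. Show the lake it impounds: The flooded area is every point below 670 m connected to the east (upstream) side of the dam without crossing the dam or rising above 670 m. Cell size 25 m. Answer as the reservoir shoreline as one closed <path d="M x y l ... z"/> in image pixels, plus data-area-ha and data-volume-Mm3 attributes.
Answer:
<path d="M440 458l-2 0-29 30 5 4 4 5 4 10 10 14 2 10 7 5 9-8 10-16 3-9 0-9 3-8 0-6-2-4-24-18z" data-area-ha="69" data-volume-Mm3="9.11"/>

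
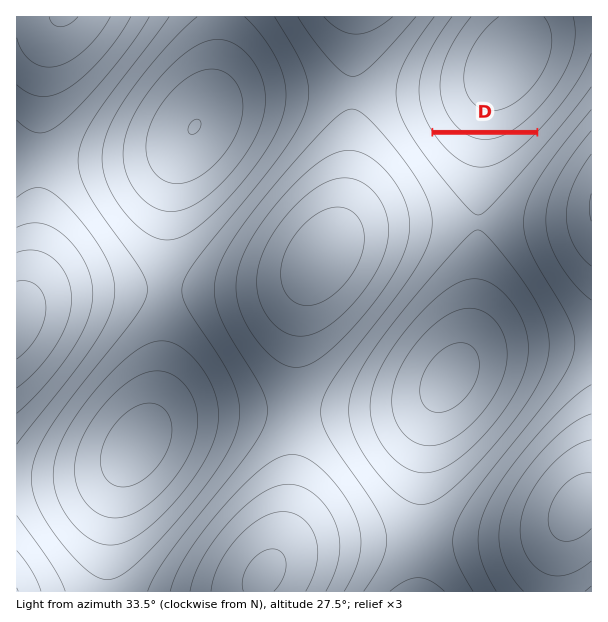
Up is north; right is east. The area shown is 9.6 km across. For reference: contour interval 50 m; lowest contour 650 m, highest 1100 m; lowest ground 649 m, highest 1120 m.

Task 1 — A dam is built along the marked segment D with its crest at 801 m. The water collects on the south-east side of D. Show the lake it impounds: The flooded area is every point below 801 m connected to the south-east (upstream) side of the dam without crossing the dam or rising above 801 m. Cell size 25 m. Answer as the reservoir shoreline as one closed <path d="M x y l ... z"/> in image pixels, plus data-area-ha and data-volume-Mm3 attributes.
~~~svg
<path d="M533 134l-99 1 10 12 18 16 12 5 14 0 1-2 5 0 18-10 6-5 16-16-1-1z" data-area-ha="60" data-volume-Mm3="14.29"/>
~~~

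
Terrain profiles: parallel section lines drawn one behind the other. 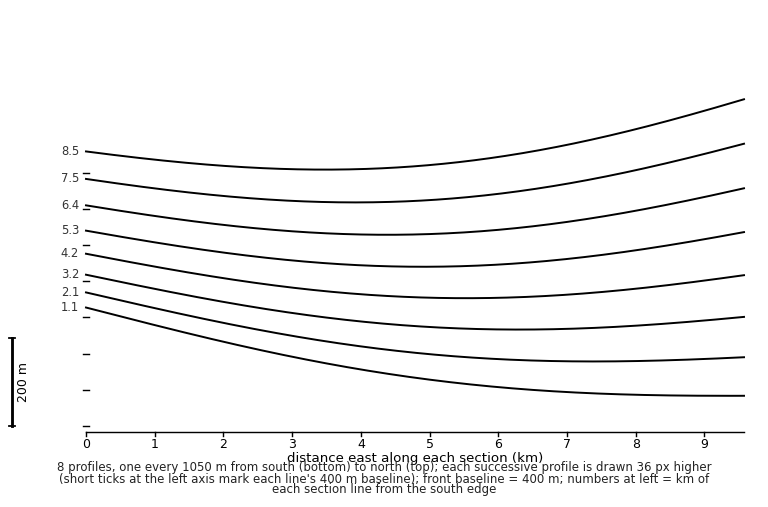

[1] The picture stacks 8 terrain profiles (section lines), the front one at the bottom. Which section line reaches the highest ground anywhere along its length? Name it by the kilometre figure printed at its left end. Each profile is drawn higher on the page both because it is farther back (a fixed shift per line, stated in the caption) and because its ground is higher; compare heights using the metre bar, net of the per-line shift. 1.1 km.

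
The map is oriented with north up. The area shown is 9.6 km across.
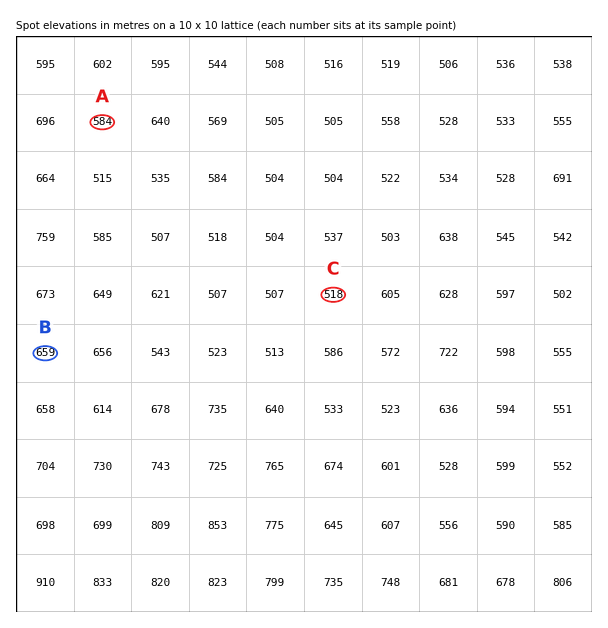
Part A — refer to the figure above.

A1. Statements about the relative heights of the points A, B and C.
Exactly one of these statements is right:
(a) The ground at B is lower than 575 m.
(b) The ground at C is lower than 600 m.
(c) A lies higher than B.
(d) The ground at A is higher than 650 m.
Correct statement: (b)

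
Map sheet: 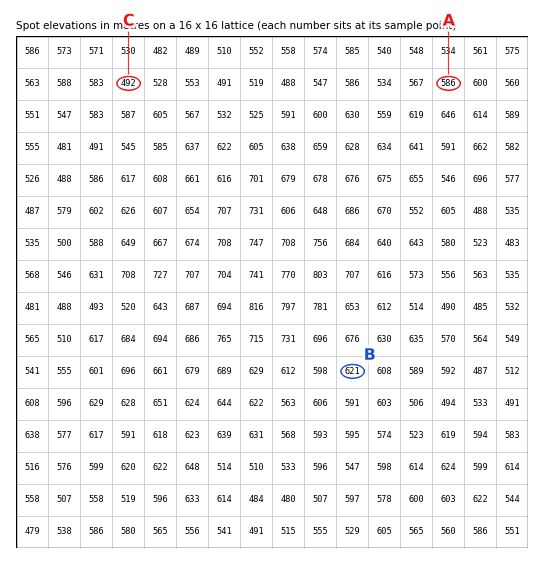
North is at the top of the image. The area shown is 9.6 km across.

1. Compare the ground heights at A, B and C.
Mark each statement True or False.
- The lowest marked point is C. True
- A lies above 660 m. False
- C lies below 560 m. True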